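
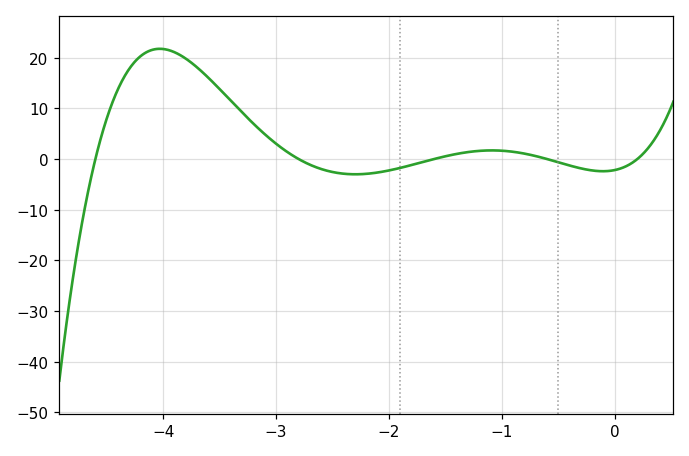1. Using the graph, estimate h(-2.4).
-2.9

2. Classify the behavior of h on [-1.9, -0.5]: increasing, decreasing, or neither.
neither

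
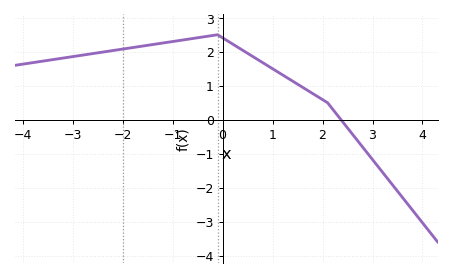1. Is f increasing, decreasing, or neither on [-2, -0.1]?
increasing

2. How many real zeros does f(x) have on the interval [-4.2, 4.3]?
1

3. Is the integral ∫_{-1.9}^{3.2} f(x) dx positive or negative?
positive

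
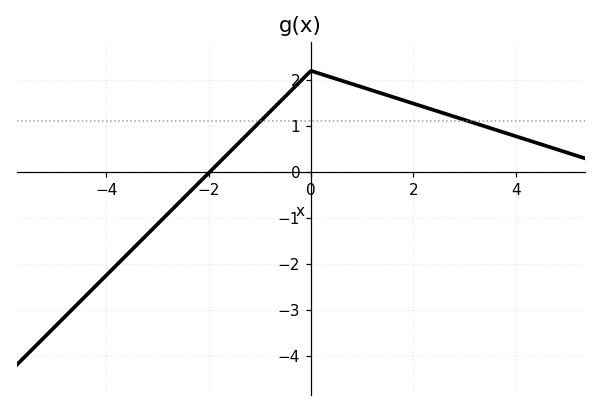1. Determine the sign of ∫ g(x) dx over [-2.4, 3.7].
positive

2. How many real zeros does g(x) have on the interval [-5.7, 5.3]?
1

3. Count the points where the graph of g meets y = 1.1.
2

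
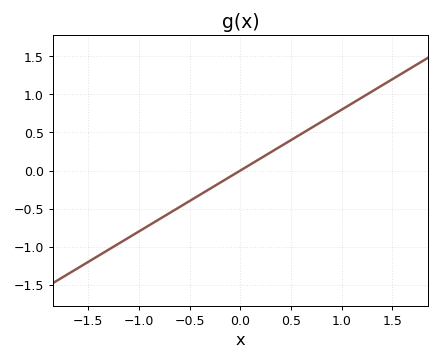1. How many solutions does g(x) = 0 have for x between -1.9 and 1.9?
1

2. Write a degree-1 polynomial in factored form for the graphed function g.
y = 0.8(x - 0)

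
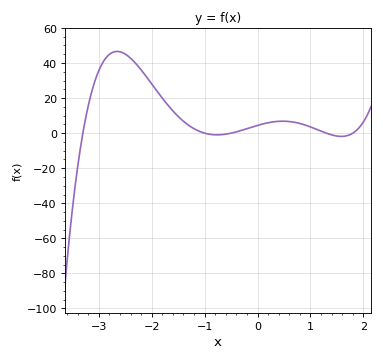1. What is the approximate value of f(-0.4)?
0.748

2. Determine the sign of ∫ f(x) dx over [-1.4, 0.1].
positive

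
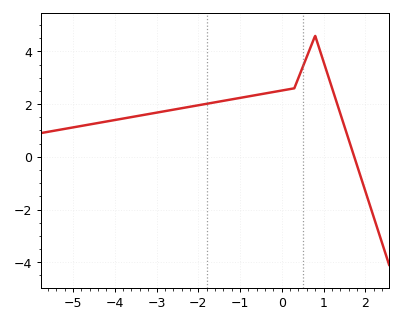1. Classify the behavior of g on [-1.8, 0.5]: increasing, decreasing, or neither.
increasing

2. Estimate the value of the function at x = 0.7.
4.2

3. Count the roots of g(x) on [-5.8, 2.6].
1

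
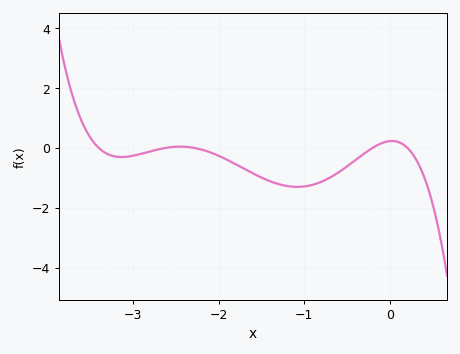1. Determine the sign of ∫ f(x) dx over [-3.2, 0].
negative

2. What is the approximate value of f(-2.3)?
0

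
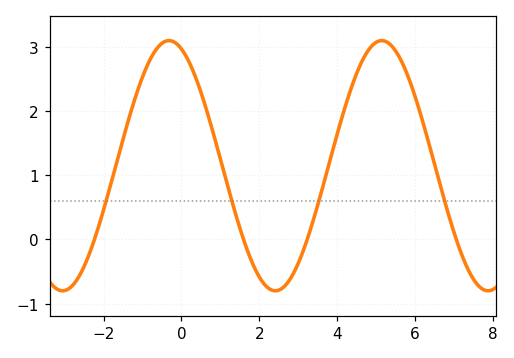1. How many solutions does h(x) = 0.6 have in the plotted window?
4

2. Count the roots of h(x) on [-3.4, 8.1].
4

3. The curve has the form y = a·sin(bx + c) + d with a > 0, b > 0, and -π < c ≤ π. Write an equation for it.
y = 1.95sin(1.1x + 1.9) + 1.15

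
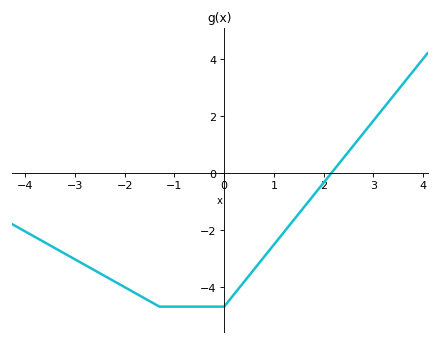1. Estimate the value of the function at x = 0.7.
-3.18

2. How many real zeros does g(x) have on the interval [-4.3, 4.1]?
1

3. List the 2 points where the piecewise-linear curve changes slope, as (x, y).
(-1.3, -4.7); (0, -4.7)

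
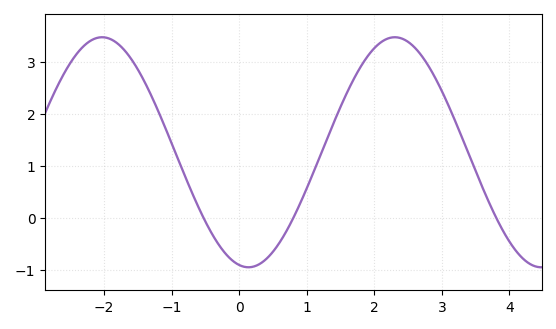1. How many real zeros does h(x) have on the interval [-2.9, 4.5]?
3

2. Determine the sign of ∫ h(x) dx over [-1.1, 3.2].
positive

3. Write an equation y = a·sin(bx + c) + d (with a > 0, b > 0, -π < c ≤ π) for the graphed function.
y = 2.21sin(1.45x - 1.77) + 1.26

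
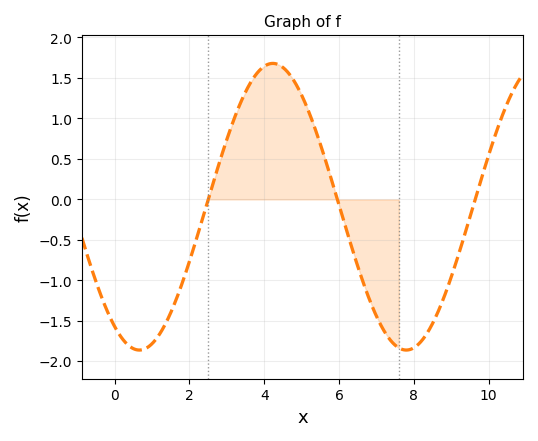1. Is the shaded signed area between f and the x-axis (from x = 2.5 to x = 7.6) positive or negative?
positive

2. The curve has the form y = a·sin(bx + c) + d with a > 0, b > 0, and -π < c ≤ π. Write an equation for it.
y = 1.77sin(0.88x - 2.2) - 0.09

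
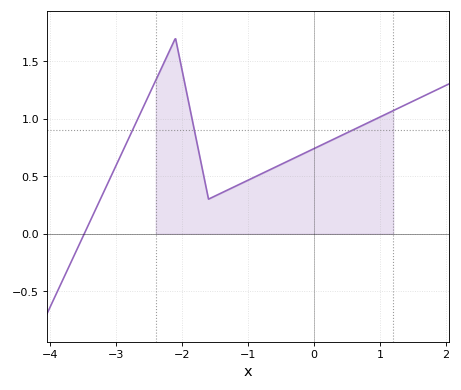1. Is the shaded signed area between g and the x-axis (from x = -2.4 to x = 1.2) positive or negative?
positive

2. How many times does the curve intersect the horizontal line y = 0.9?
3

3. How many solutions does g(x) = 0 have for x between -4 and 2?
1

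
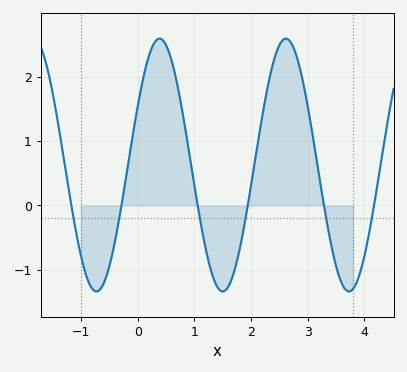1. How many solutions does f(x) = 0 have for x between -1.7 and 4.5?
6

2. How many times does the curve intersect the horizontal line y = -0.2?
6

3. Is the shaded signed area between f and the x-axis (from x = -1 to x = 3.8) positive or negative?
positive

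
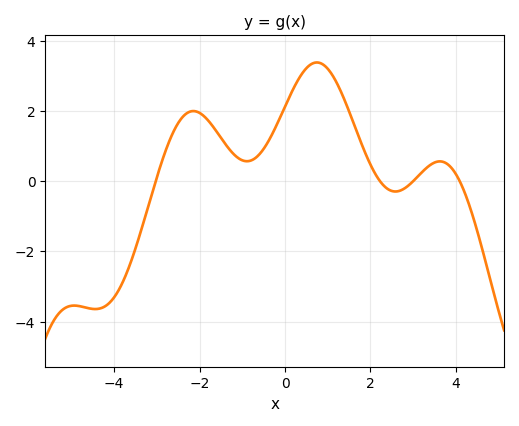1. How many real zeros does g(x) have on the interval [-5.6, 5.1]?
4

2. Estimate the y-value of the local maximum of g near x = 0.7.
3.4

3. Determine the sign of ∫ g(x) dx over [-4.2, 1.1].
positive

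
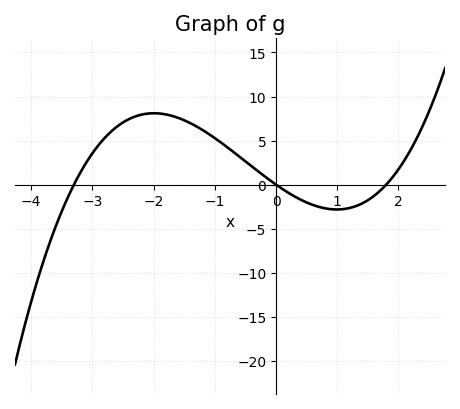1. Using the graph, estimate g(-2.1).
8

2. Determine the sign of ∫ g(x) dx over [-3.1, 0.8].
positive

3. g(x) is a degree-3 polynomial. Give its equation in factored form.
y = 0.82(x + 3.3)(x - 0)(x - 1.8)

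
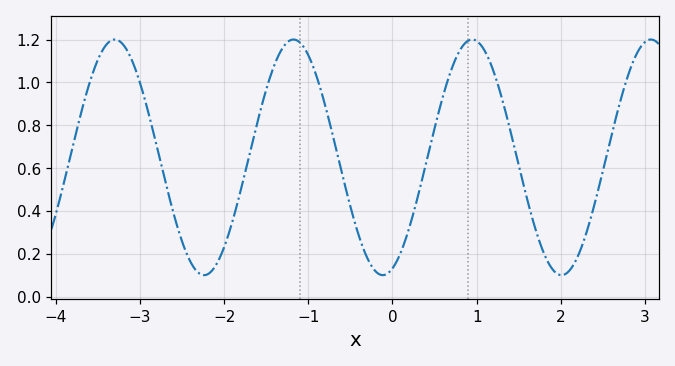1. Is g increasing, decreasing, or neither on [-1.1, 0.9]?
neither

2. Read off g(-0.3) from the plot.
0.181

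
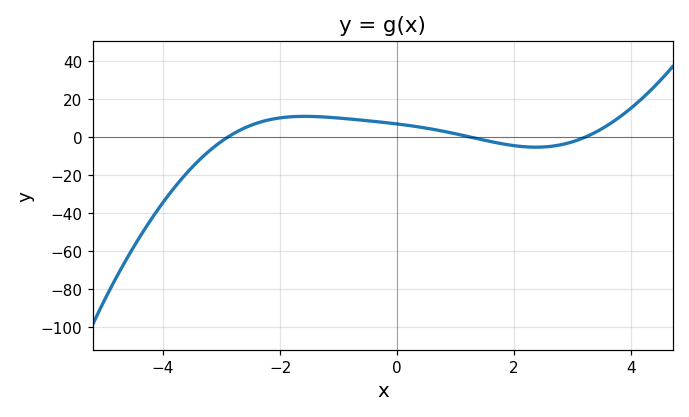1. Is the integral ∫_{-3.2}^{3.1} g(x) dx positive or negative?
positive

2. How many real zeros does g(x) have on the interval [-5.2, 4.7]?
3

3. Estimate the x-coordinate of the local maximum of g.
-1.6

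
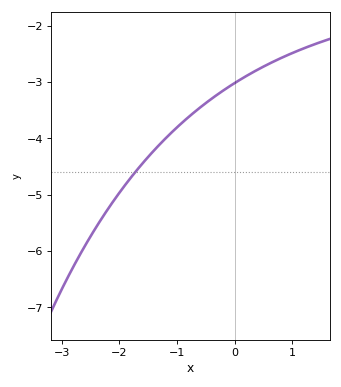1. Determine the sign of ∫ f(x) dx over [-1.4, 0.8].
negative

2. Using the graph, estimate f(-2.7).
-6.1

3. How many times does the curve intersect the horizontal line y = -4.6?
1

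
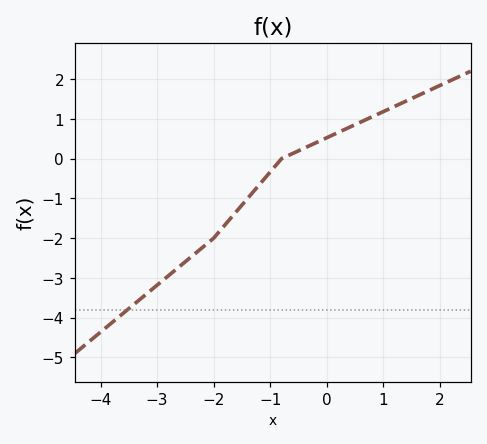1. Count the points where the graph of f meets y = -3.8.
1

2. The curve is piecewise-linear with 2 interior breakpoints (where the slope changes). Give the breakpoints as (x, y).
(-2, -2); (-0.8, 0)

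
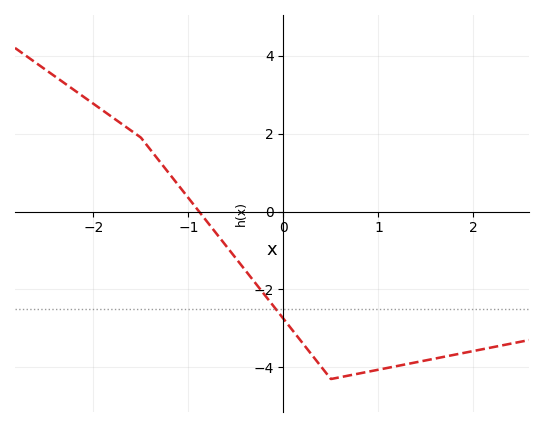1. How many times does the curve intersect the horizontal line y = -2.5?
1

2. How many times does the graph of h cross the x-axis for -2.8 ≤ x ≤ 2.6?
1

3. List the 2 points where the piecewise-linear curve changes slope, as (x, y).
(-1.5, 1.9); (0.5, -4.3)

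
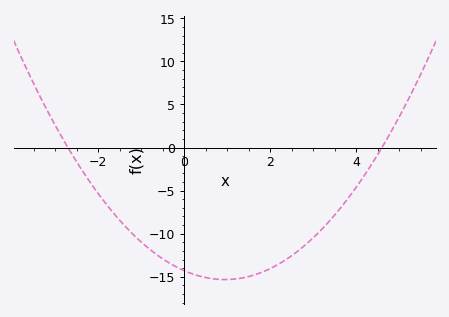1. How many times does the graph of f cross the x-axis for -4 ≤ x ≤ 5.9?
2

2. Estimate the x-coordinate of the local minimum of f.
0.95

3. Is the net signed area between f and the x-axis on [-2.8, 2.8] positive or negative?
negative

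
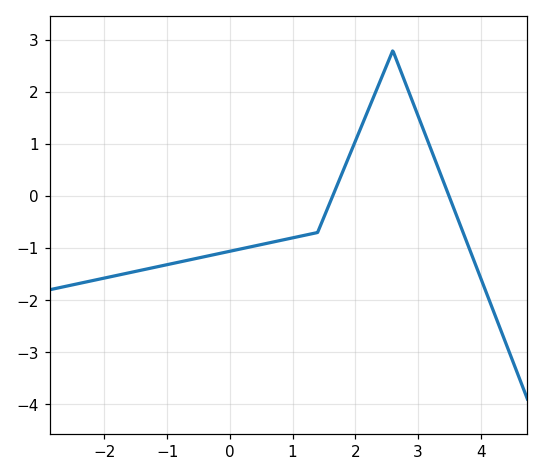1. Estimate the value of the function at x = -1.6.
-1.5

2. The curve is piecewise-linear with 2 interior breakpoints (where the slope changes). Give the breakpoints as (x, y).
(1.4, -0.7); (2.6, 2.8)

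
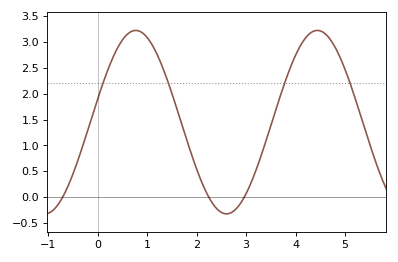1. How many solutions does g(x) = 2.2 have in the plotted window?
4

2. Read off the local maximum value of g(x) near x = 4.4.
3.22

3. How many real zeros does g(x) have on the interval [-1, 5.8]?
3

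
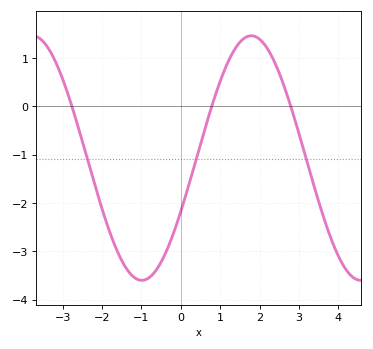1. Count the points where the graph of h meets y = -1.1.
3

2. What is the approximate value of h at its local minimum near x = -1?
-3.6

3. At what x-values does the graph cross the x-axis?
-2.77, 0.785, 2.79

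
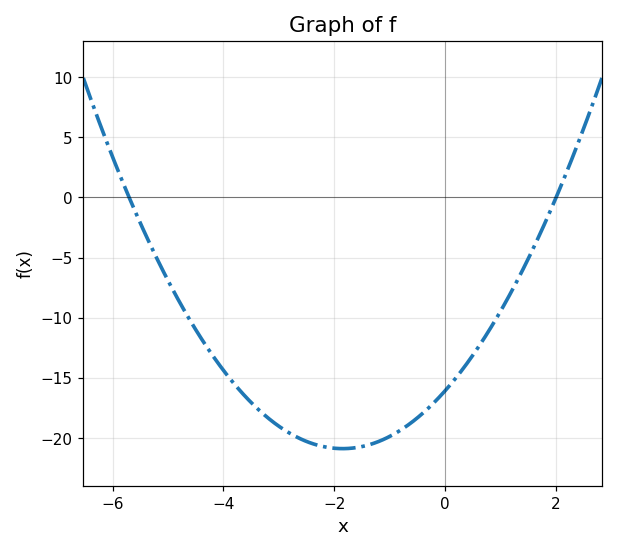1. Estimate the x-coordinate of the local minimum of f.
-1.85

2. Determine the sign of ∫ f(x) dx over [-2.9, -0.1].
negative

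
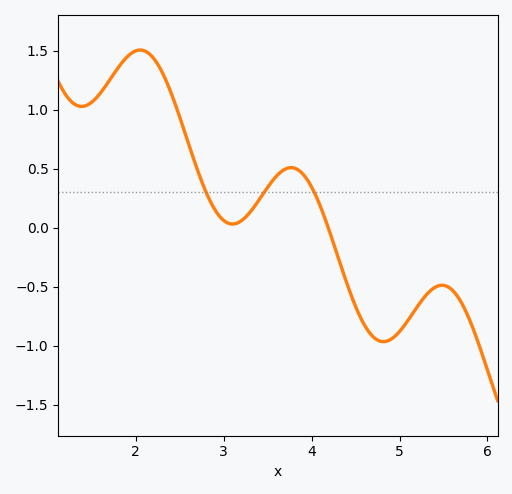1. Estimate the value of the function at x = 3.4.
0.25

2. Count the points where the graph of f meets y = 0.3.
3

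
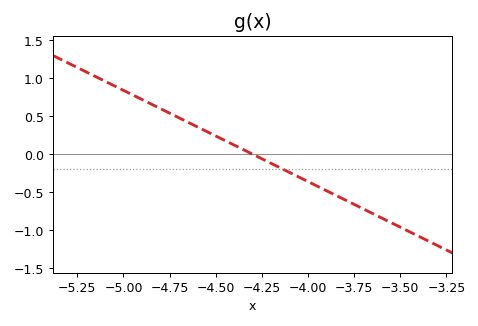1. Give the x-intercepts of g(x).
-4.3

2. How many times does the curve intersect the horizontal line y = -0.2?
1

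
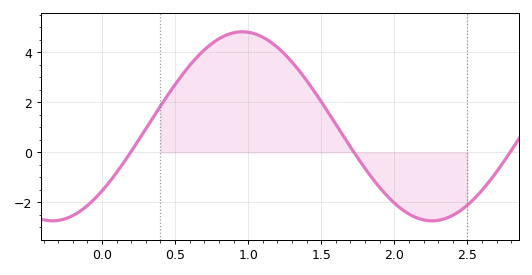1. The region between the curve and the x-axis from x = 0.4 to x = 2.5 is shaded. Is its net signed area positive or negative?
positive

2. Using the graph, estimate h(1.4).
2.87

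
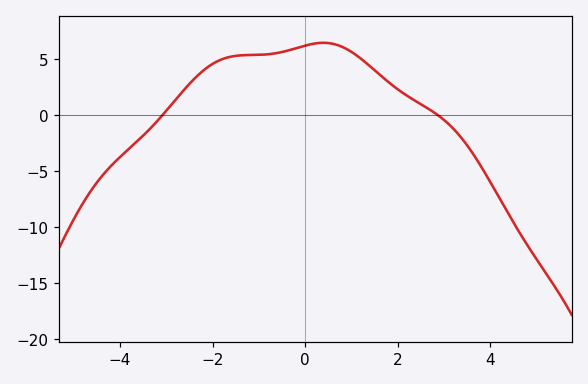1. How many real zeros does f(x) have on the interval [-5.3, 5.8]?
2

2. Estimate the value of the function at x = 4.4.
-8.87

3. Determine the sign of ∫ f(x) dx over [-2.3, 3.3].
positive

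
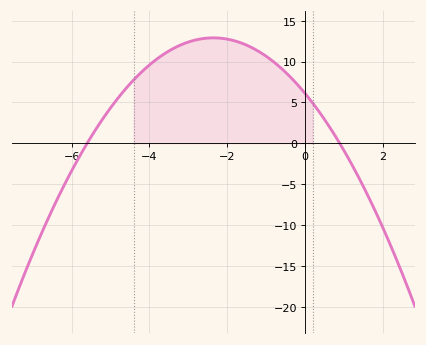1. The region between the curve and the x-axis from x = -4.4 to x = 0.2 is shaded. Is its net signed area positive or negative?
positive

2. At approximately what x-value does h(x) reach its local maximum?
-2.4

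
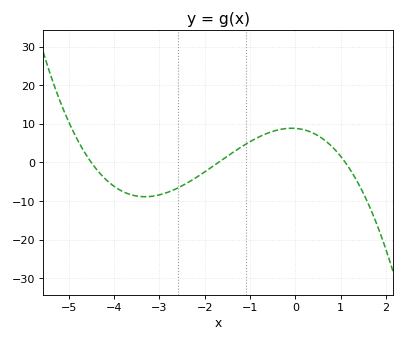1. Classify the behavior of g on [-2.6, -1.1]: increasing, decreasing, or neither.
increasing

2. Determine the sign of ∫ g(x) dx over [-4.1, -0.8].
negative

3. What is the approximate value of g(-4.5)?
0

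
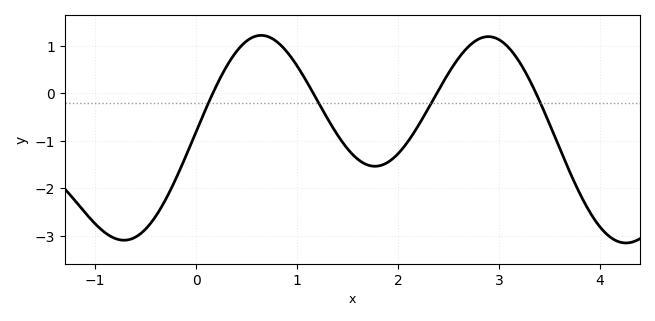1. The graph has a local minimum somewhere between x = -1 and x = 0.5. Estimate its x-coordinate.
-0.7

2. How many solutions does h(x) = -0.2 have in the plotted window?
4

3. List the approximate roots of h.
0.2, 1.2, 2.4, 3.4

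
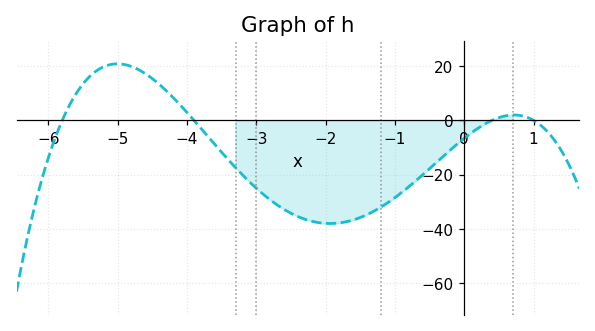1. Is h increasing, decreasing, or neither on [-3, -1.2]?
neither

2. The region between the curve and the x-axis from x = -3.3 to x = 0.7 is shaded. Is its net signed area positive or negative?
negative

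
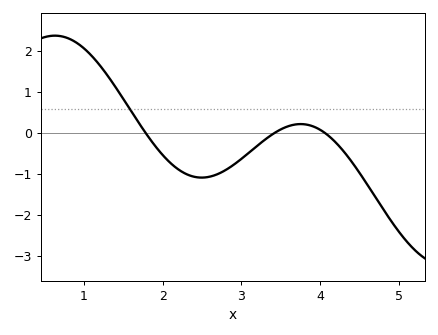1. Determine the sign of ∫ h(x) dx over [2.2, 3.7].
negative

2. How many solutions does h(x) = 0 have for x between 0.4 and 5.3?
3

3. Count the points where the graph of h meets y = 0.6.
1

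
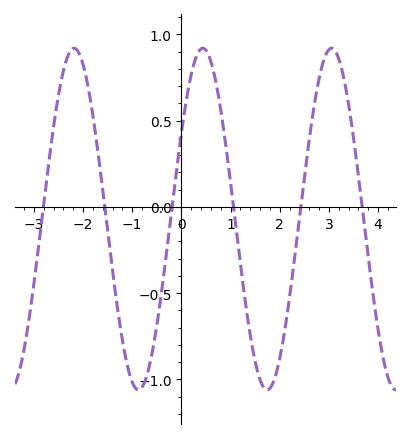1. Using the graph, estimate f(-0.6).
-0.85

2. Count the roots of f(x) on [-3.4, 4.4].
6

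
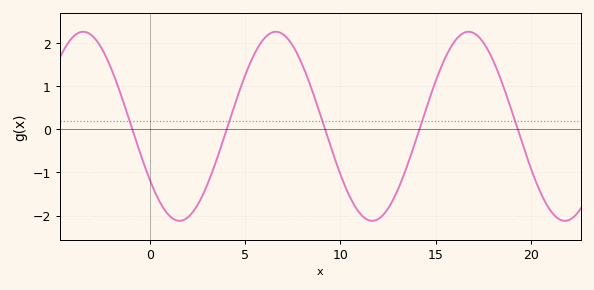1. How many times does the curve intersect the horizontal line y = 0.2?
5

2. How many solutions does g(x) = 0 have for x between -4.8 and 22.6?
5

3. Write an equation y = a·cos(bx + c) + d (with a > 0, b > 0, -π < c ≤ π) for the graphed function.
y = 2.19cos(0.62x + 2.2) + 0.07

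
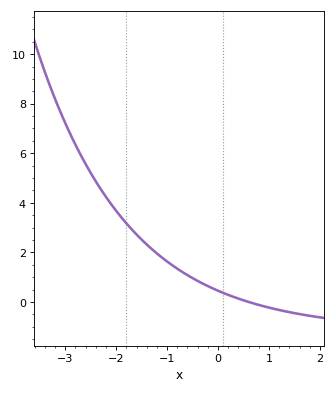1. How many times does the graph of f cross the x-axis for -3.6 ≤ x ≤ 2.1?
1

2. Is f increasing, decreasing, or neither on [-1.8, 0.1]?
decreasing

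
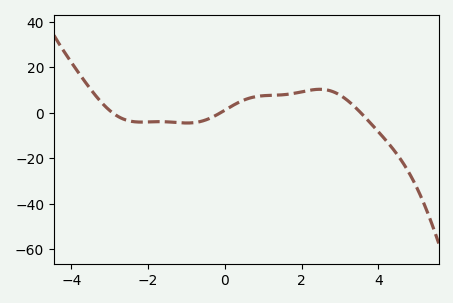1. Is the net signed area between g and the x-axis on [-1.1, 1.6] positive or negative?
positive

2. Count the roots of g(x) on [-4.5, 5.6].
3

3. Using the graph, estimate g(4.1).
-10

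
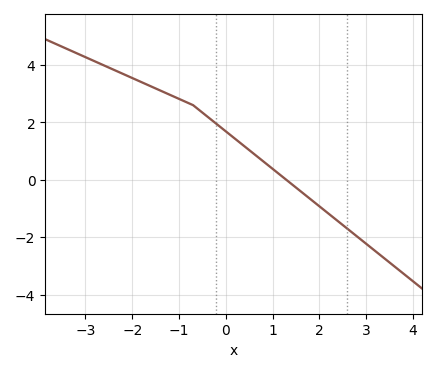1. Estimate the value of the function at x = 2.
-1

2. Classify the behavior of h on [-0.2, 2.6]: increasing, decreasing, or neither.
decreasing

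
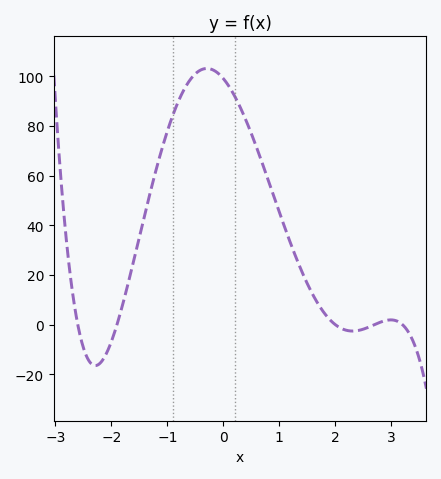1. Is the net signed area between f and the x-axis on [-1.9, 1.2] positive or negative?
positive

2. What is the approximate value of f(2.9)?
1.65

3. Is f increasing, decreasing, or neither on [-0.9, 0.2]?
neither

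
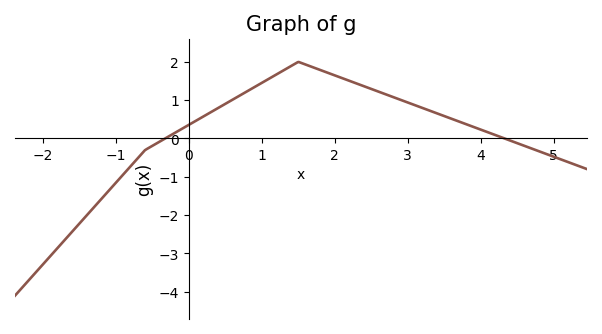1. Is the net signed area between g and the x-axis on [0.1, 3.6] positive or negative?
positive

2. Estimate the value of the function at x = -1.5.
-2.2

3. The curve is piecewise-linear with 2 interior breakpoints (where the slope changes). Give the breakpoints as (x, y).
(-0.6, -0.3); (1.5, 2)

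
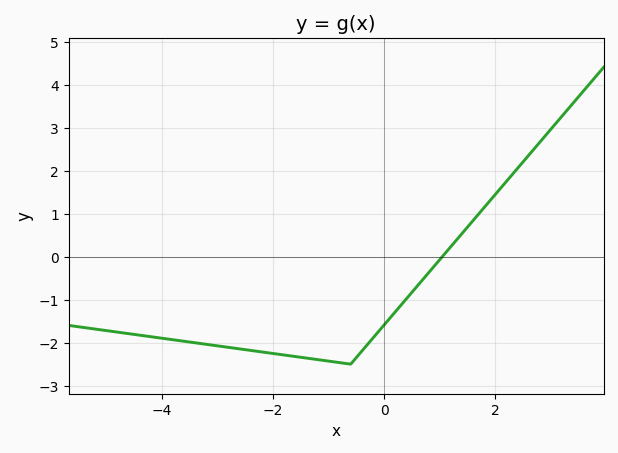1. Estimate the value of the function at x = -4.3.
-1.8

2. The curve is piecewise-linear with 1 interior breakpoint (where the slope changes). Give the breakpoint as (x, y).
(-0.6, -2.5)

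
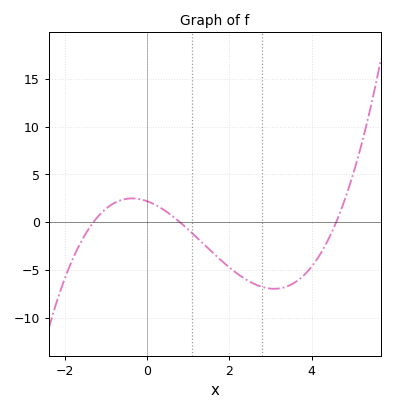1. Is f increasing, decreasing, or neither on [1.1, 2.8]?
decreasing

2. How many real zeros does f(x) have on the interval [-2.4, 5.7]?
3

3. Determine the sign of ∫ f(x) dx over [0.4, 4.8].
negative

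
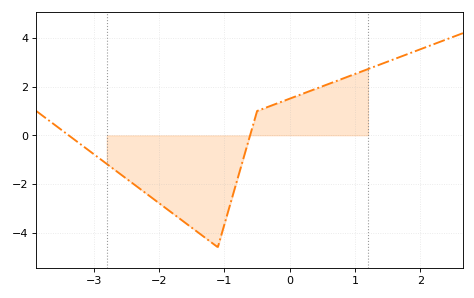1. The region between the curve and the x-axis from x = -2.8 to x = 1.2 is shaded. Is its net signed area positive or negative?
negative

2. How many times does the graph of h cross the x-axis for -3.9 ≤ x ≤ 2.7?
2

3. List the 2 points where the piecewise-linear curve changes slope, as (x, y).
(-1.1, -4.6); (-0.5, 1)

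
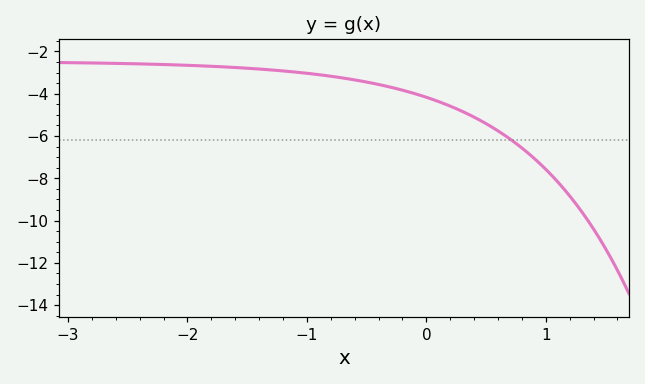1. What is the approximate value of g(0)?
-4.2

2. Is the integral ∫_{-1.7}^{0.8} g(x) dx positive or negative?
negative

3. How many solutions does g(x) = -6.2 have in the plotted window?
1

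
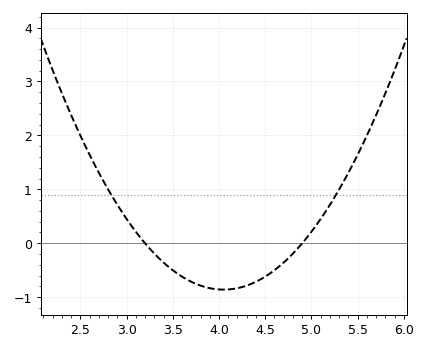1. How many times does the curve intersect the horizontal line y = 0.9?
2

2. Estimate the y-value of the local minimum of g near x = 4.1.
-0.9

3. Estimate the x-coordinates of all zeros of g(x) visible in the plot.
3.2, 4.9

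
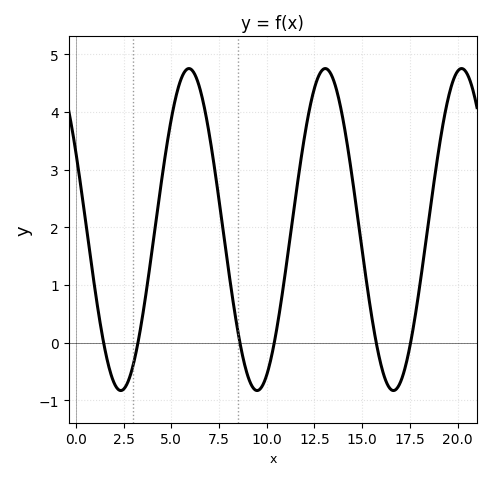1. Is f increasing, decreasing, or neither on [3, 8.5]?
neither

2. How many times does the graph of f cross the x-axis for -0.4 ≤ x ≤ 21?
6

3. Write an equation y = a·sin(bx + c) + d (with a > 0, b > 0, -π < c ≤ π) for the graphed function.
y = 2.79sin(0.88x + 2.6) + 1.96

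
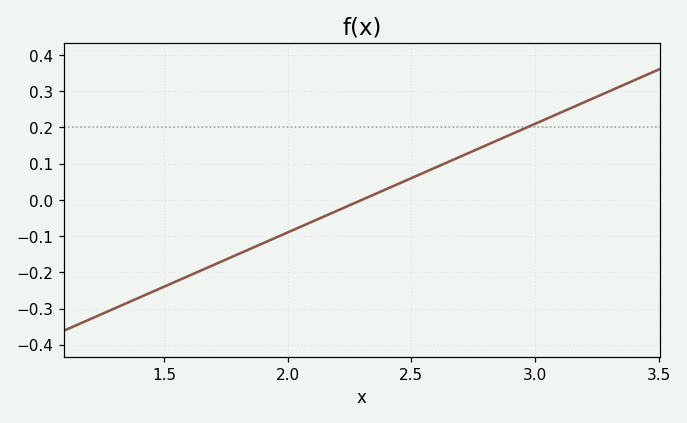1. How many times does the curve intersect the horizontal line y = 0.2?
1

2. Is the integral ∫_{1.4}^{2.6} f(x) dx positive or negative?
negative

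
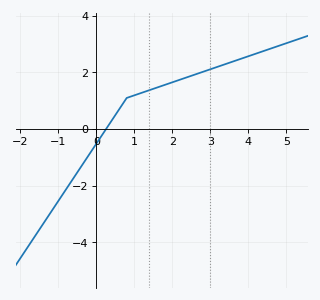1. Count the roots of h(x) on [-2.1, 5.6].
1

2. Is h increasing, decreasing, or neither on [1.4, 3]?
increasing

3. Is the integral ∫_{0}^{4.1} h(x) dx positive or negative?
positive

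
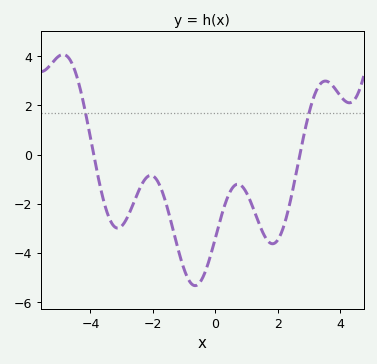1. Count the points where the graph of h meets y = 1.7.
2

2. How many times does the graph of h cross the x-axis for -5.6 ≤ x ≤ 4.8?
2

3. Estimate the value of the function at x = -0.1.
-3.88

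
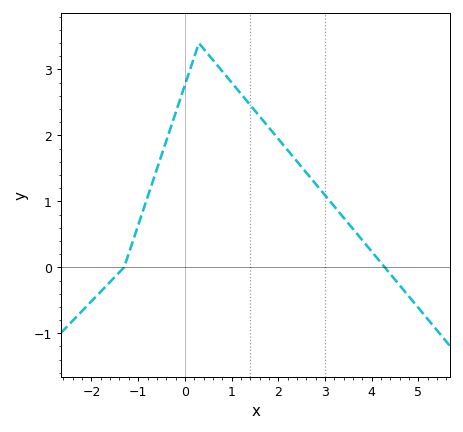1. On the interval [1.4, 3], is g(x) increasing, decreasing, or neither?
decreasing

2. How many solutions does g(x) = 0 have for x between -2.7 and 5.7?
2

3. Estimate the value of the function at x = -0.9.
0.85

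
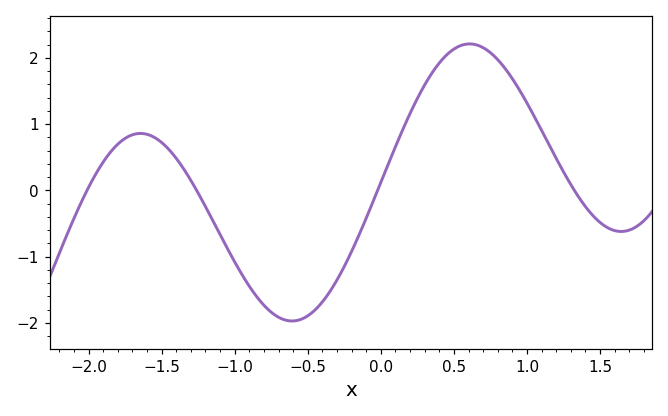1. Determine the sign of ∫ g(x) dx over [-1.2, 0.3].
negative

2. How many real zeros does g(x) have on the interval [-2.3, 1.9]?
4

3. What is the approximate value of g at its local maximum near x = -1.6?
0.86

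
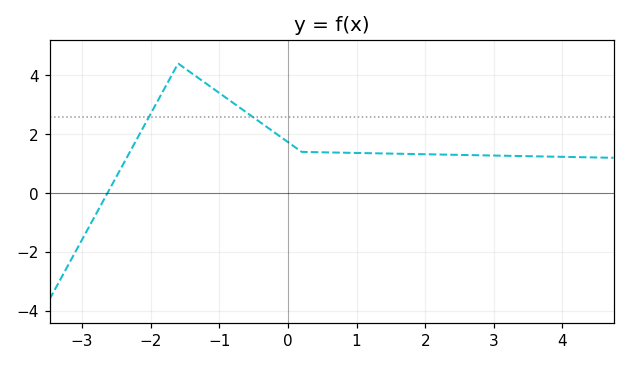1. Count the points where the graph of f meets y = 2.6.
2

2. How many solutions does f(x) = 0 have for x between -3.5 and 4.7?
1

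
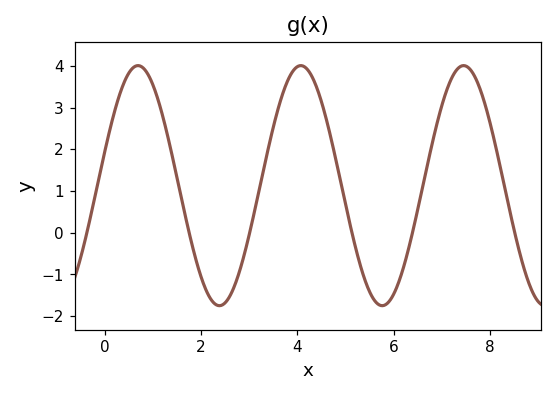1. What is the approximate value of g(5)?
0.7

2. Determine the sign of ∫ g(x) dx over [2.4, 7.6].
positive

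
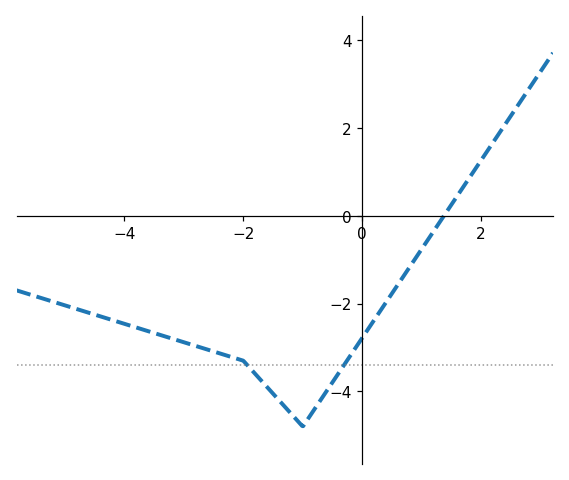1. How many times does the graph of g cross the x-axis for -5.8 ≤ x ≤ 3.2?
1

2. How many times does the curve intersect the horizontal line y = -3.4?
2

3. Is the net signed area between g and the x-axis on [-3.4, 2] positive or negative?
negative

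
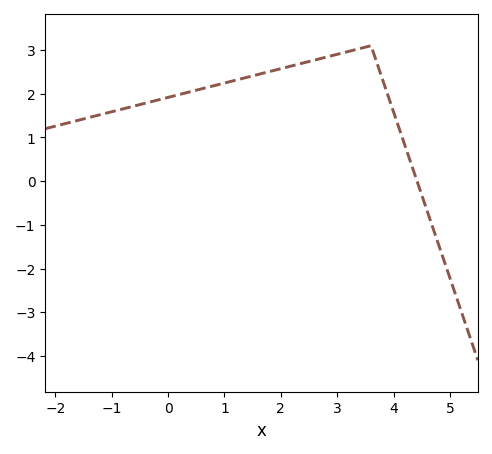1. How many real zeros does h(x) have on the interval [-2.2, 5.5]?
1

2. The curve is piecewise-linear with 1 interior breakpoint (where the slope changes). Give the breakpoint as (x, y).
(3.6, 3.1)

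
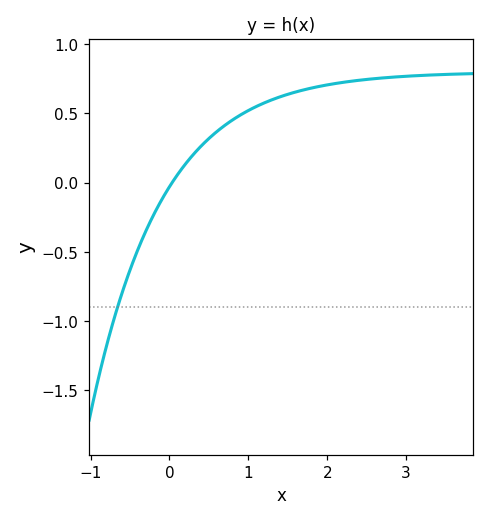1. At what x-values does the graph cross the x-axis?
0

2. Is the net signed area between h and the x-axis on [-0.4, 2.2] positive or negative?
positive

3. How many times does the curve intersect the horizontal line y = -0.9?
1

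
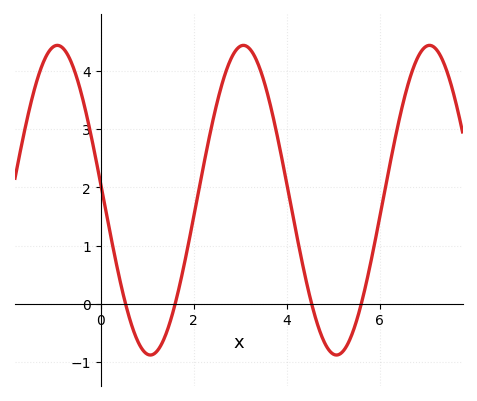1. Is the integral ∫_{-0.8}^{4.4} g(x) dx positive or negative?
positive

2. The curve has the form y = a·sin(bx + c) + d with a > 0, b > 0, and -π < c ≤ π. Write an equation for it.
y = 2.66sin(1.6x + 3) + 1.78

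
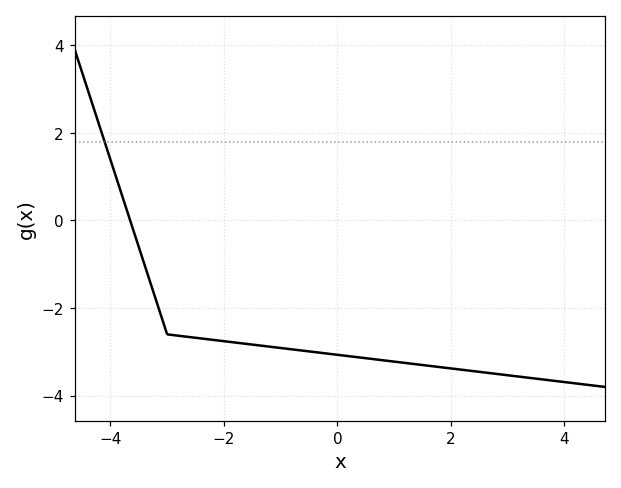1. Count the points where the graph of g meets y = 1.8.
1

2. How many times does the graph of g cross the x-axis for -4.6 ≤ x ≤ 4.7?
1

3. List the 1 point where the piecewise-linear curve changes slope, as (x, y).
(-3, -2.6)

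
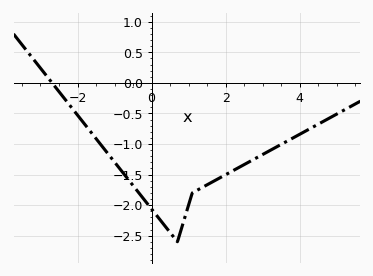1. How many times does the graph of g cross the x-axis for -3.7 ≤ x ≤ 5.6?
1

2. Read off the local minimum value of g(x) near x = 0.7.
-2.6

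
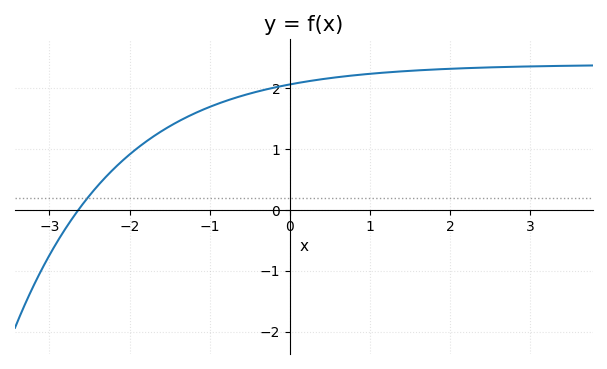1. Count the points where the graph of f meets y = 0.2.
1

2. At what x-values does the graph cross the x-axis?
-2.6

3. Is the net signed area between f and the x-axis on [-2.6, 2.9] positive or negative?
positive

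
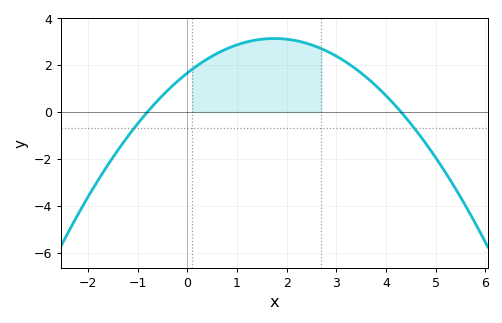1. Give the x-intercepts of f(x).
-0.8, 4.3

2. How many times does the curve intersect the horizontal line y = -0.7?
2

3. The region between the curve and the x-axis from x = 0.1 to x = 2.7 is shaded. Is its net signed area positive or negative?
positive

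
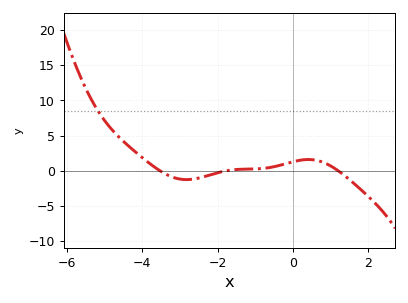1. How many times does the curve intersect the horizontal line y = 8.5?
1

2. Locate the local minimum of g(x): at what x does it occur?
-2.83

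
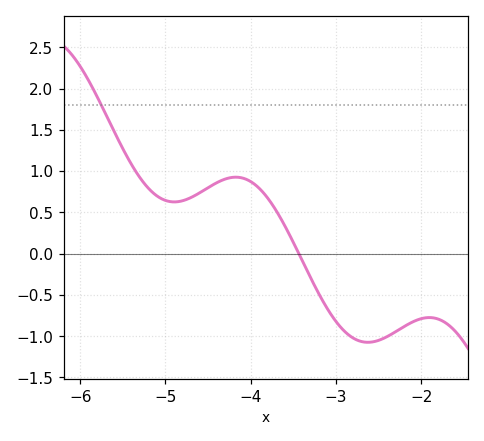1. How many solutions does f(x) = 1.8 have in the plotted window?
1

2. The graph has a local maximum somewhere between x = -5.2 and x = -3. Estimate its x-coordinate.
-4.2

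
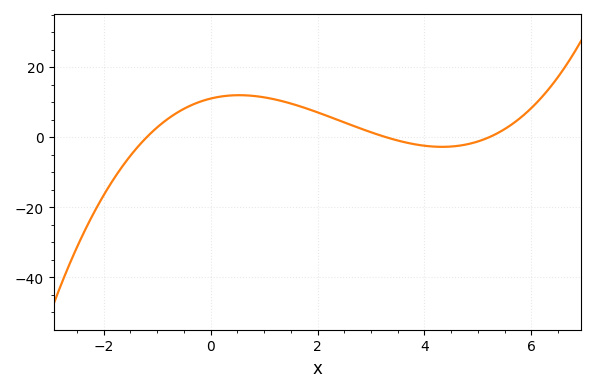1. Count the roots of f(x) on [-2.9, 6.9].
3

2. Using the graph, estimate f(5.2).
0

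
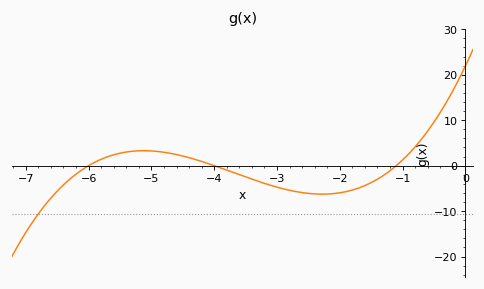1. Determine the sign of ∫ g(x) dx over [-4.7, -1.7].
negative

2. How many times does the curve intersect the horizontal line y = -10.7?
1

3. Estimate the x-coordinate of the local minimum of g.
-2.28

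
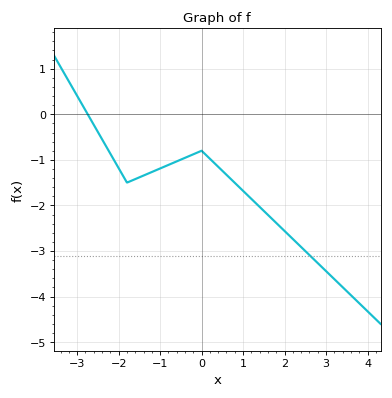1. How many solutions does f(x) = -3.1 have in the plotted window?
1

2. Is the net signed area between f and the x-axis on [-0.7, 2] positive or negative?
negative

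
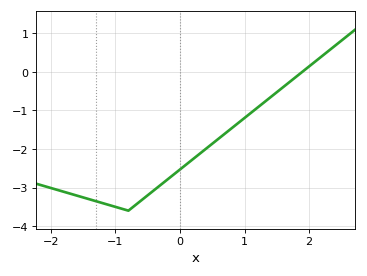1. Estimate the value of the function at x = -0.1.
-2.7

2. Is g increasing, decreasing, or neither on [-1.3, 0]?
neither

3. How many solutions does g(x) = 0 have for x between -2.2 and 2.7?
1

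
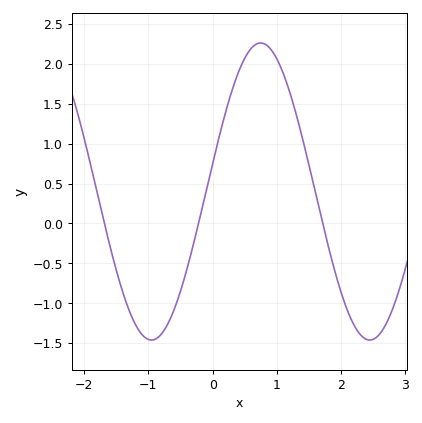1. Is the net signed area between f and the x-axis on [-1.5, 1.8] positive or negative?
positive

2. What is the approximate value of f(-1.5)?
-0.583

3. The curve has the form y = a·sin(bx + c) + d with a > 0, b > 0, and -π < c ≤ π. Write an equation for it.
y = 1.86sin(1.85x + 0.19) + 0.4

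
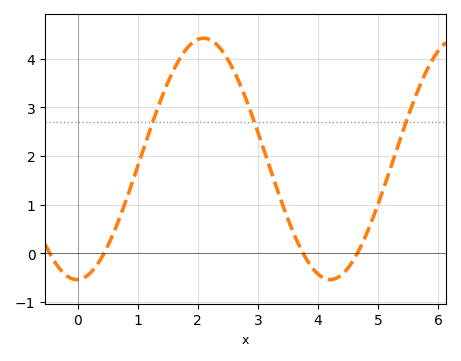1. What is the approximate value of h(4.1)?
-0.511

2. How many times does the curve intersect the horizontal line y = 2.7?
3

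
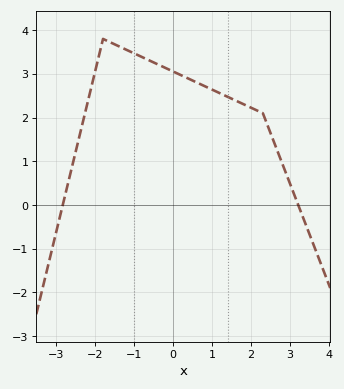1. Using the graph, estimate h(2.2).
2.14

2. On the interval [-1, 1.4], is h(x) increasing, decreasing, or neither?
decreasing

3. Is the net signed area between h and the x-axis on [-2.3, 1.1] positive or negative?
positive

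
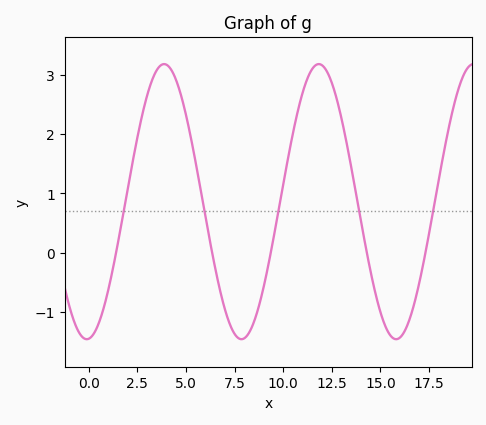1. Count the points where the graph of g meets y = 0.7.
5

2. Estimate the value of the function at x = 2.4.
1.8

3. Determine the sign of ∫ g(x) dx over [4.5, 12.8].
positive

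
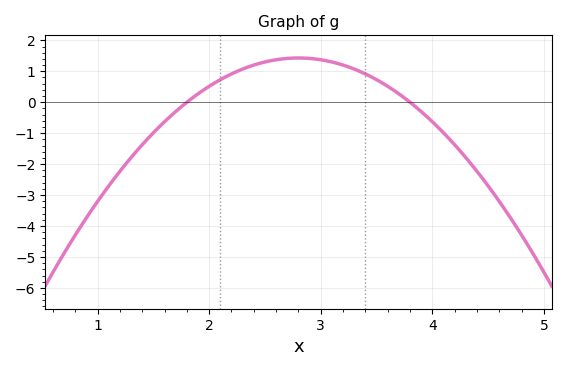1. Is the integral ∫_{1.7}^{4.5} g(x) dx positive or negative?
positive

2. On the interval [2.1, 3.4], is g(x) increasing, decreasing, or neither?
neither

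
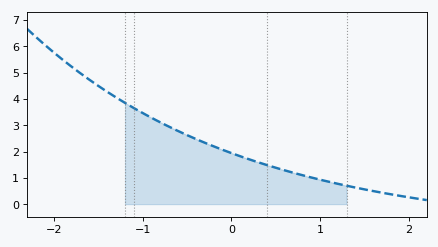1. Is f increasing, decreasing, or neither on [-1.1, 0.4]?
decreasing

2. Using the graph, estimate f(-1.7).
4.96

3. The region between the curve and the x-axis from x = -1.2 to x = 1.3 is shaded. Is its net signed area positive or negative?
positive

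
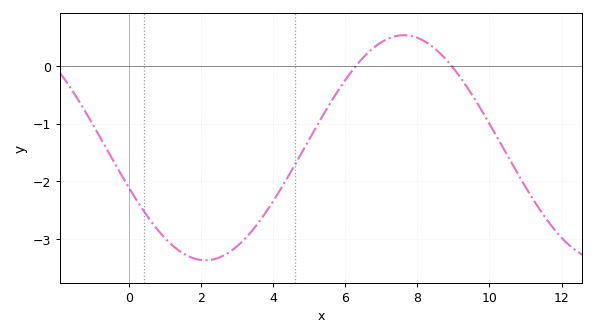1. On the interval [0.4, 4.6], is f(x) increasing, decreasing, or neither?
neither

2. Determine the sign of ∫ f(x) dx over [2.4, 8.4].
negative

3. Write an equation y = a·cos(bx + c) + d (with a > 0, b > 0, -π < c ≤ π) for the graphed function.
y = 1.95cos(0.57x + 1.94) - 1.42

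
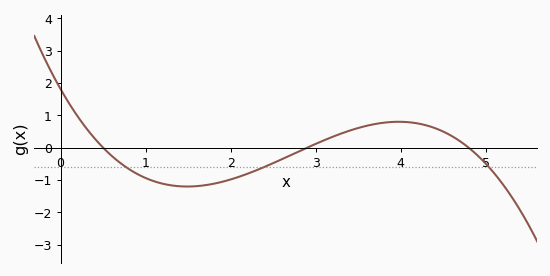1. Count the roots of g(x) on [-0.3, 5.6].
3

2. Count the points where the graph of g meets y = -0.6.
3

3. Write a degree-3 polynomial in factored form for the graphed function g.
y = -0.26(x - 0.5)(x - 2.9)(x - 4.8)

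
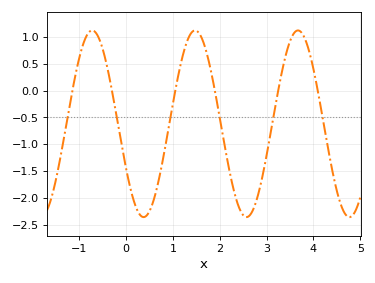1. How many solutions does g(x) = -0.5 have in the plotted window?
6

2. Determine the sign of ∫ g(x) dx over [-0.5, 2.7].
negative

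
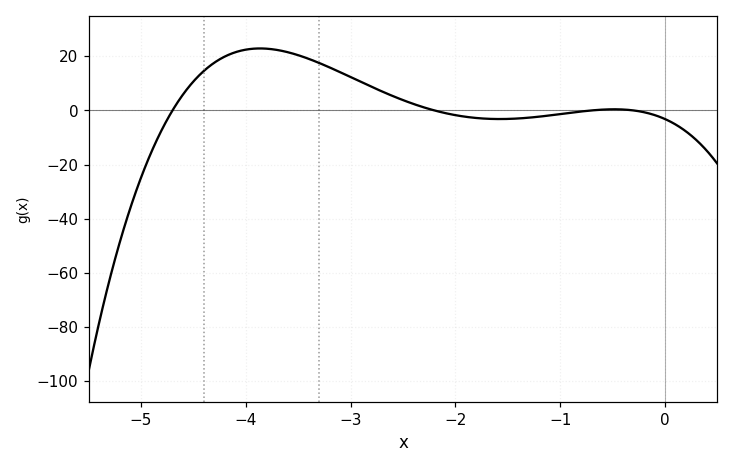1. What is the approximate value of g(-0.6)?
0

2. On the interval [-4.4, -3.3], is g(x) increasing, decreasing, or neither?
neither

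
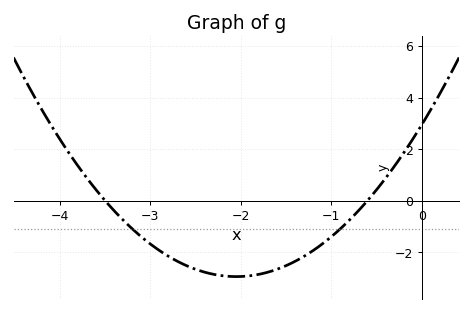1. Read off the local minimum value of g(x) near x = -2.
-3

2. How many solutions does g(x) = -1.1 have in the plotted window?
2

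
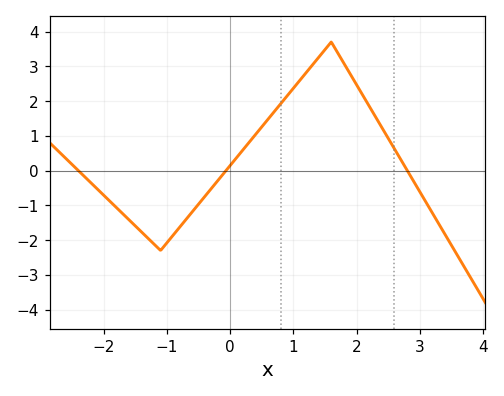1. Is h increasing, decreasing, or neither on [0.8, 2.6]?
neither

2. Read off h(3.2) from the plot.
-1.22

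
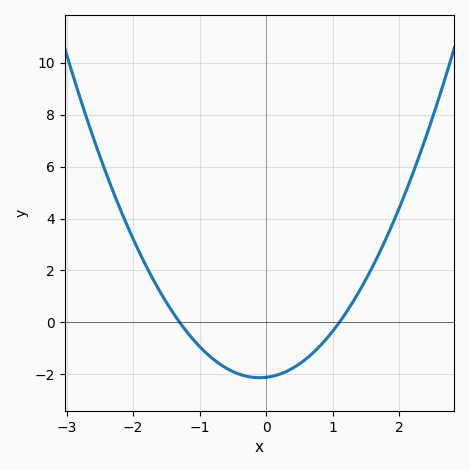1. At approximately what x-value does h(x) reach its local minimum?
-0.1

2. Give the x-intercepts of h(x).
-1.3, 1.1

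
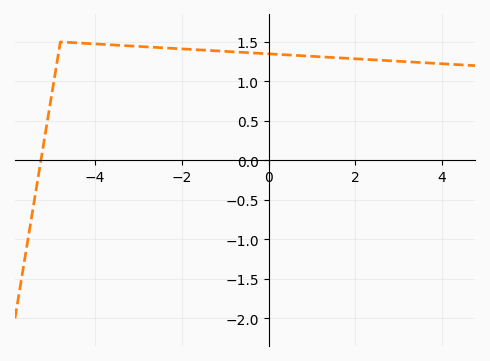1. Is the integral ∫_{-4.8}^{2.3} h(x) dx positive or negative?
positive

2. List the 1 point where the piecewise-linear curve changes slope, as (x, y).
(-4.8, 1.5)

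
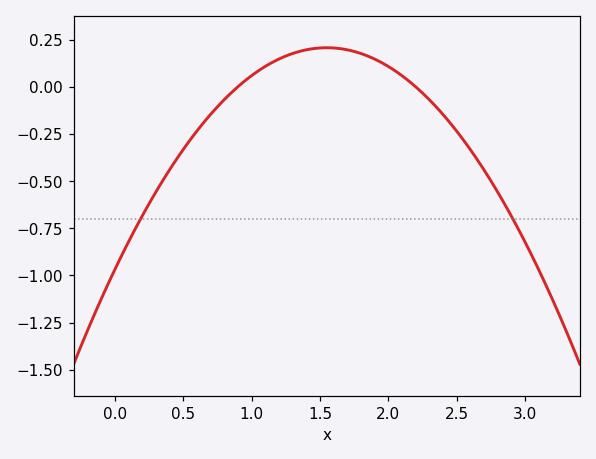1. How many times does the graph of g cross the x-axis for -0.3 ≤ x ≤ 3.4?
2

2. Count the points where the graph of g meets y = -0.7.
2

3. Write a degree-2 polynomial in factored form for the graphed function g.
y = -0.49(x - 0.9)(x - 2.2)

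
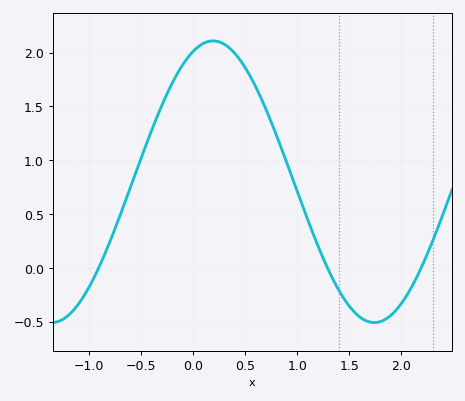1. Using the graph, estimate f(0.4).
2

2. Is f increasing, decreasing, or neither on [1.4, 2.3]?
neither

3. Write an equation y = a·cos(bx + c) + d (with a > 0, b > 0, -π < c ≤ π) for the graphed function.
y = 1.31cos(2x - 0.39) + 0.8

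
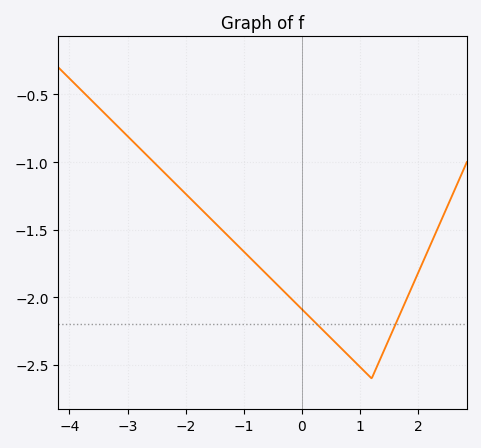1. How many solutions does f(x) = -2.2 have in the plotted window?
2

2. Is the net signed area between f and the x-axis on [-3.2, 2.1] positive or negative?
negative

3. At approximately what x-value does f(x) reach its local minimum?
1.2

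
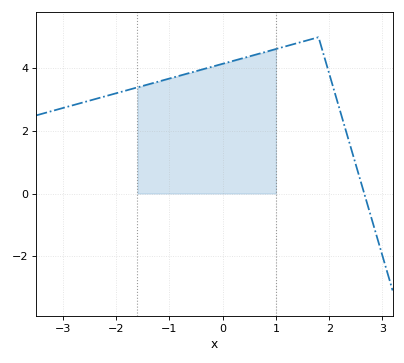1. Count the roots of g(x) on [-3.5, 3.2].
1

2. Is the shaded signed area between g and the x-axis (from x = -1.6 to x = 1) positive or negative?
positive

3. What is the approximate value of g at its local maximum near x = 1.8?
5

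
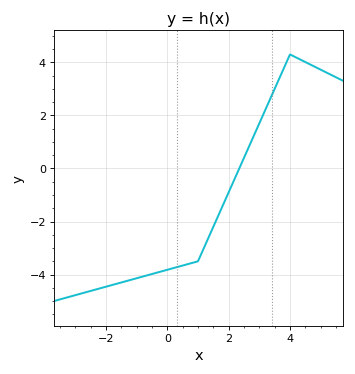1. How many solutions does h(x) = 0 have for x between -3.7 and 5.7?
1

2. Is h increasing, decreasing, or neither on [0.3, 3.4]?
increasing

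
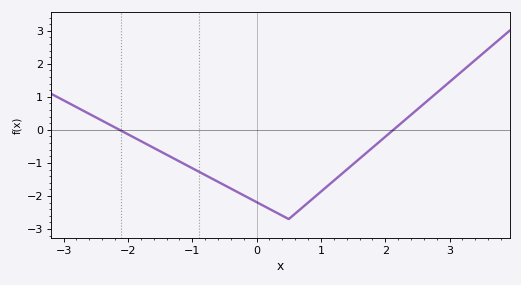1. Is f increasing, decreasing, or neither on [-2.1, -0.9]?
decreasing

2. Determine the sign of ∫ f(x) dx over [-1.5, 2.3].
negative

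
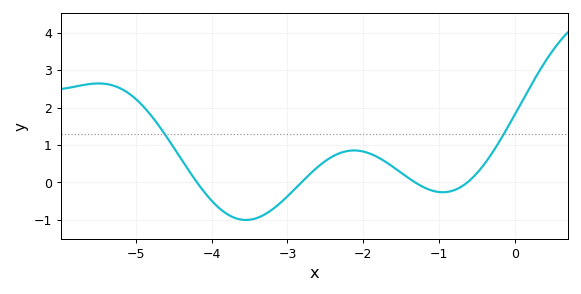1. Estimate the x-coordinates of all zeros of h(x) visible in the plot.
-4.2, -2.8, -1.3, -0.6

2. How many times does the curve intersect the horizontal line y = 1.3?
2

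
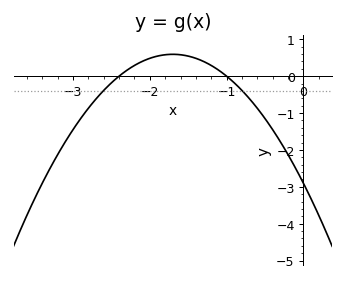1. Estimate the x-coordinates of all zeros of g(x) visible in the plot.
-2.4, -1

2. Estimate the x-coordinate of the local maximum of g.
-1.7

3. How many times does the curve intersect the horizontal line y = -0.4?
2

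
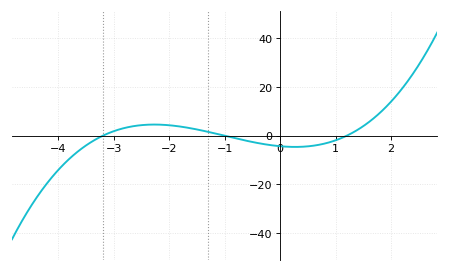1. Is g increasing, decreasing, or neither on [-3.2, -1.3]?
neither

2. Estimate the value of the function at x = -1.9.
4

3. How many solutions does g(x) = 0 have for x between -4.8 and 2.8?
3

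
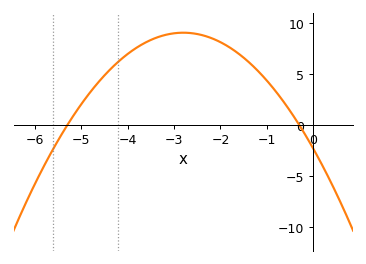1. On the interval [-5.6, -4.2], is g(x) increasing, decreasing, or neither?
increasing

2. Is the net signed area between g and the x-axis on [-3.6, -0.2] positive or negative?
positive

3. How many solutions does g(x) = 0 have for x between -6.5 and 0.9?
2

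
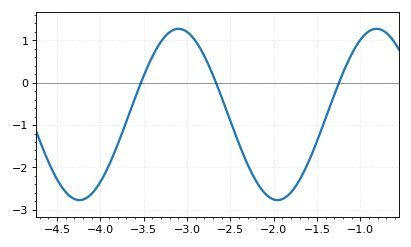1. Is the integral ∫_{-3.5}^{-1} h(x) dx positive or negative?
negative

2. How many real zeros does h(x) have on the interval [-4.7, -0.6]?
3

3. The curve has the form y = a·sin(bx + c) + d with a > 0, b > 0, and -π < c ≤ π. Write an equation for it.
y = 2.02sin(2.75x - 2.47) - 0.75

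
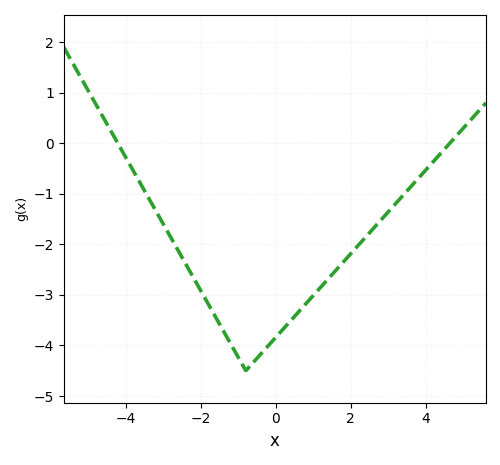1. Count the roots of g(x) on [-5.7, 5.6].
2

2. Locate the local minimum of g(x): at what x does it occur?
-0.8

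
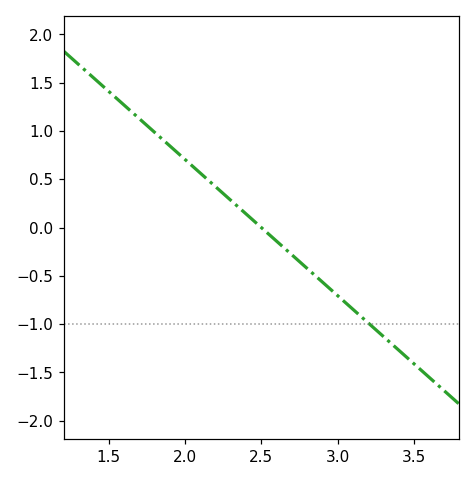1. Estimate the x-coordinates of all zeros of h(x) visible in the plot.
2.5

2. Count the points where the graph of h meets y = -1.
1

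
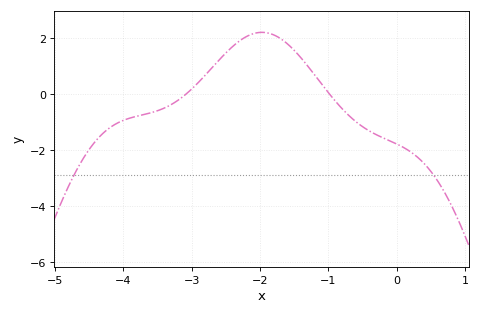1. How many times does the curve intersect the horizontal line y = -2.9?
2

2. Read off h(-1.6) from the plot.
1.79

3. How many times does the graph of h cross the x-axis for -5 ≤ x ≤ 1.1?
2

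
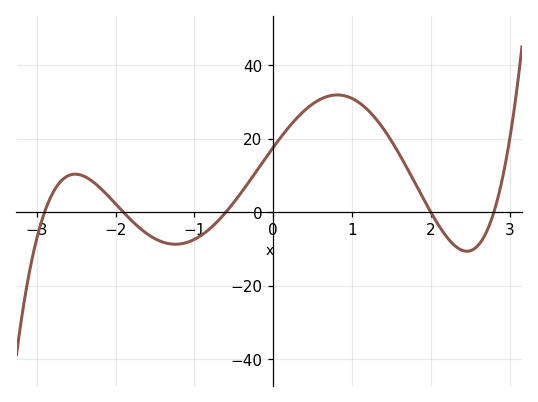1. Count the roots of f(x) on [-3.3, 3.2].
5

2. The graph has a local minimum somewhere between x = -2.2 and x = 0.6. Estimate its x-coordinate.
-1.2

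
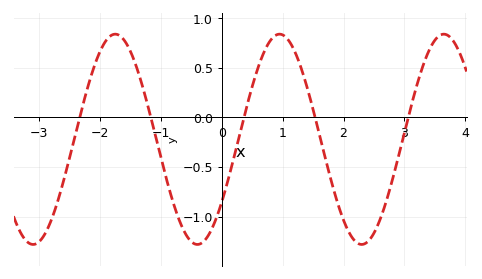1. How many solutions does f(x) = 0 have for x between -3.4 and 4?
5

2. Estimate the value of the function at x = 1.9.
-0.85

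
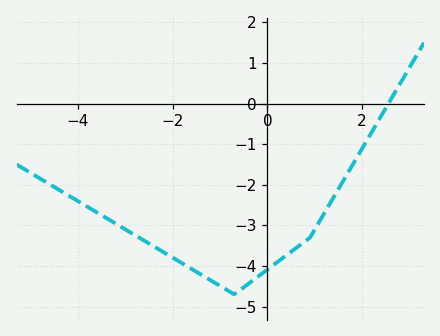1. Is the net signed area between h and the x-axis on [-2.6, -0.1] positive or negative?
negative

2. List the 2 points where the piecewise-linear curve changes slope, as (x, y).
(-0.7, -4.7); (0.9, -3.3)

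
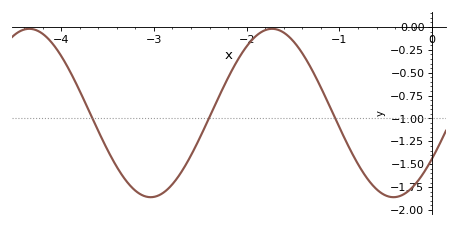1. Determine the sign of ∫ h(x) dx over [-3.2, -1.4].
negative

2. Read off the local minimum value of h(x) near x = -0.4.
-1.86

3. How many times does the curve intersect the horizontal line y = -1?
3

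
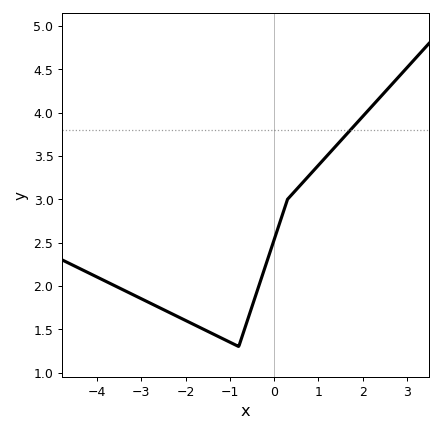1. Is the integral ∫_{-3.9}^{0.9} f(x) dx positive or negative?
positive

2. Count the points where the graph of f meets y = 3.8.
1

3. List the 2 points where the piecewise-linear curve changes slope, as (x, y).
(-0.8, 1.3); (0.3, 3)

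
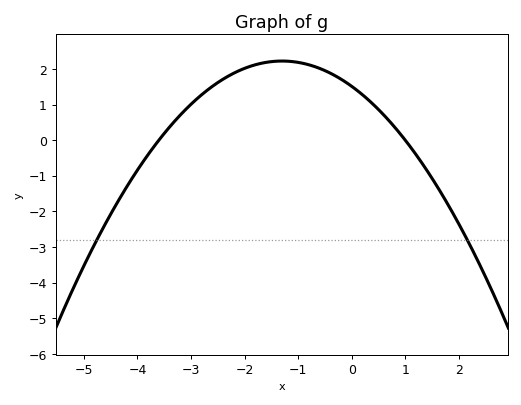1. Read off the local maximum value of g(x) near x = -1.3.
2.22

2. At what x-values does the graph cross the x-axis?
-3.6, 1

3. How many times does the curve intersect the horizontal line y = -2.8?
2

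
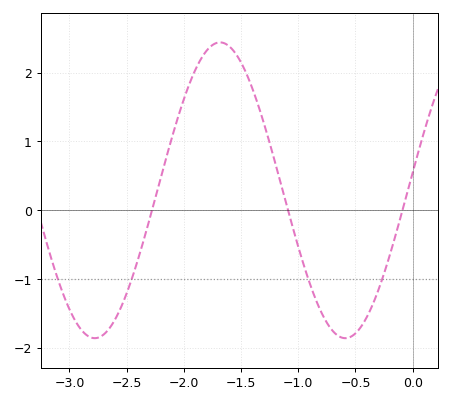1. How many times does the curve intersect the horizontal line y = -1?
4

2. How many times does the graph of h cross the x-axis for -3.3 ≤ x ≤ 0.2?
3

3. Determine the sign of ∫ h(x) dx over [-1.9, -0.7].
positive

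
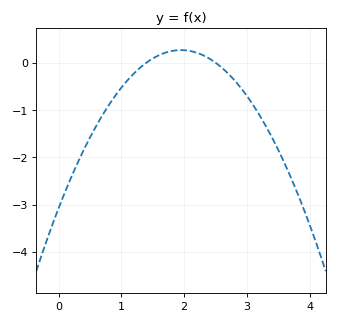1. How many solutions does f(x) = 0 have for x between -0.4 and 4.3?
2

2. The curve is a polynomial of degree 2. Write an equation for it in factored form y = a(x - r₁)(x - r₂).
y = -0.88(x - 1.4)(x - 2.5)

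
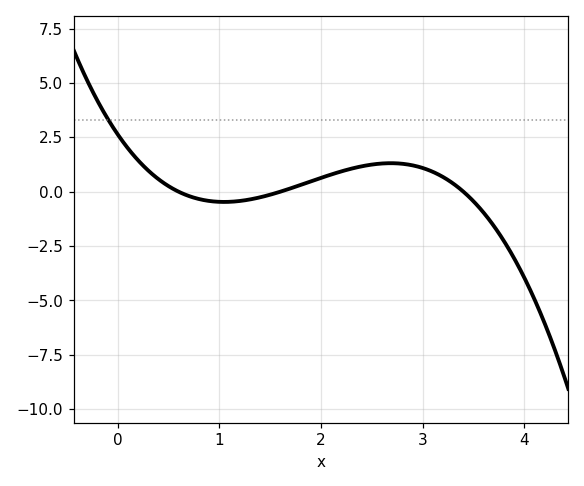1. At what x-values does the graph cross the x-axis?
0.6, 1.6, 3.4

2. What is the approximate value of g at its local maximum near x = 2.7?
1.31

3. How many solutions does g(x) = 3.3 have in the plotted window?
1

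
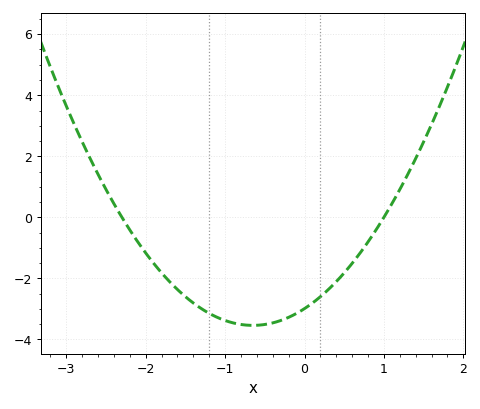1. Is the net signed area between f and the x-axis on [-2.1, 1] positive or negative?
negative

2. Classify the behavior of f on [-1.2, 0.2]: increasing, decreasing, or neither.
neither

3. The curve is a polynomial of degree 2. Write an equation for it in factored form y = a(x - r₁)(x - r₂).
y = 1.3(x + 2.3)(x - 1)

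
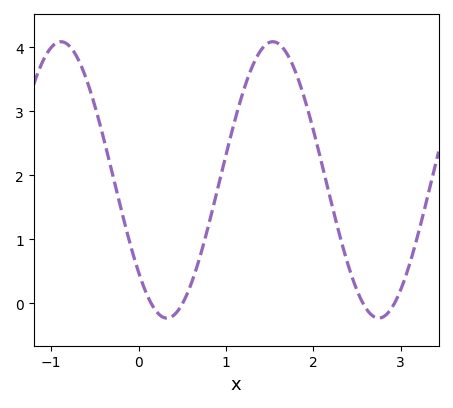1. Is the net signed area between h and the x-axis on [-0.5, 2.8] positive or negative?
positive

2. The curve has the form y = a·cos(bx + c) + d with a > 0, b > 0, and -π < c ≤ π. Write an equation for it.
y = 2.16cos(2.6x + 2.3) + 1.93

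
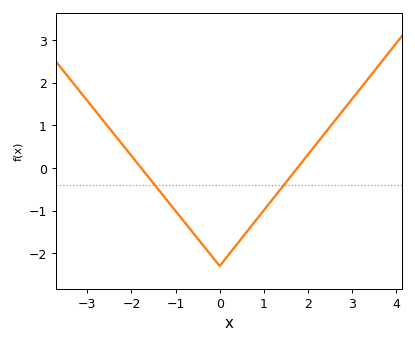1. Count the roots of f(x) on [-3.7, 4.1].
2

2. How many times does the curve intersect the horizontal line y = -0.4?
2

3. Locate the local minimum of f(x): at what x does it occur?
-0.001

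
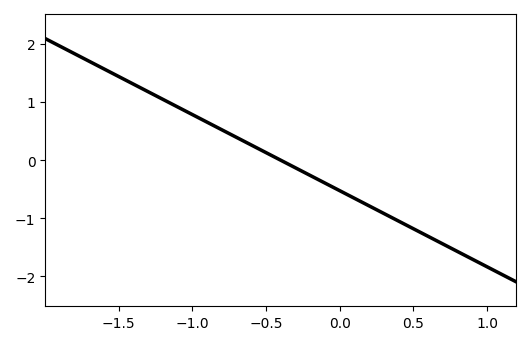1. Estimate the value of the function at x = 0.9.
-1.7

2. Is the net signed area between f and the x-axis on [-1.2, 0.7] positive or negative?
negative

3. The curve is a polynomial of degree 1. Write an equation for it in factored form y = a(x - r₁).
y = -1.31(x + 0.4)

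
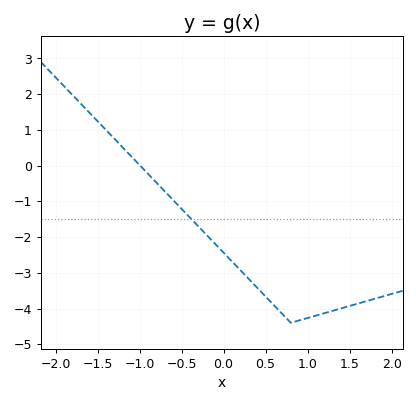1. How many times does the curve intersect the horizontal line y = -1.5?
1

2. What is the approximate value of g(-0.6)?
-0.967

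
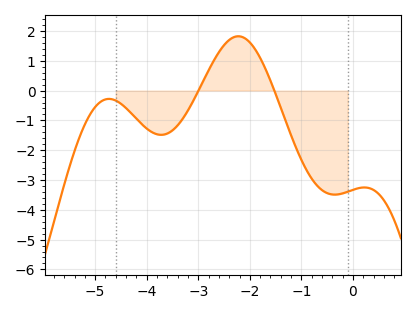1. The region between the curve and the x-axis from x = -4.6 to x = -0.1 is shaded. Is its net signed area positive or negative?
negative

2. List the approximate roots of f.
-3, -1.52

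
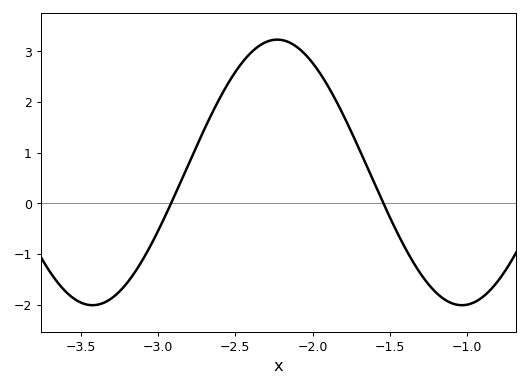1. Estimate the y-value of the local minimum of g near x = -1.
-2.01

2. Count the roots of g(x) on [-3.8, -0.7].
2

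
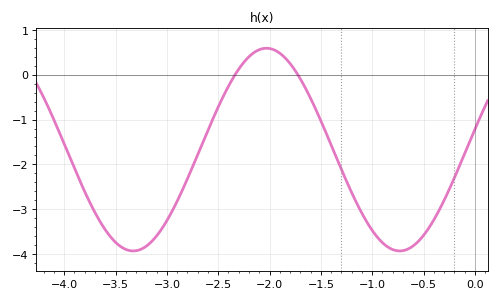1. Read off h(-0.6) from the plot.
-3.82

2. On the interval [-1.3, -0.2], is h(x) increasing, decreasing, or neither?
neither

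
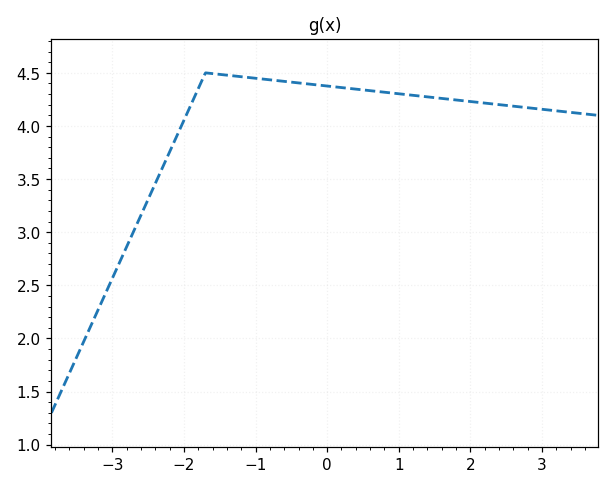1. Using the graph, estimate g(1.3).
4.28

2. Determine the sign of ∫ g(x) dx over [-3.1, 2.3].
positive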